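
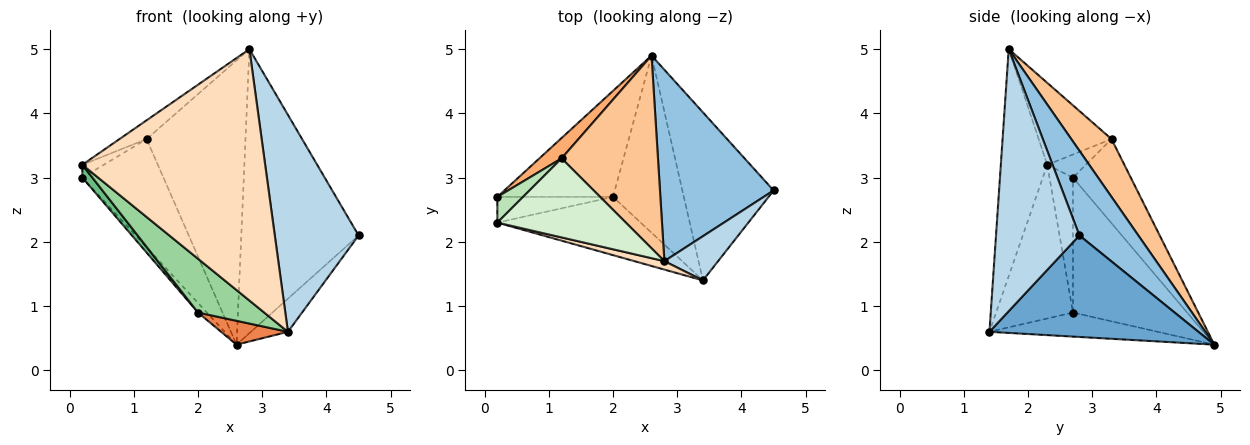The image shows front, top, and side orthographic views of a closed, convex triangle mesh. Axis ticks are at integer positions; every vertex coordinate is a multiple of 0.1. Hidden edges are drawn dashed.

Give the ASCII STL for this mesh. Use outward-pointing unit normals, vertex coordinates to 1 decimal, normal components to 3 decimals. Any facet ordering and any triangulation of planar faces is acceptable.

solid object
 facet normal 0.737 0.131 -0.663
  outer loop
   vertex 3.4 1.4 0.6
   vertex 2.6 4.9 0.4
   vertex 4.5 2.8 2.1
  endloop
 endfacet
 facet normal 0.385 0.766 0.516
  outer loop
   vertex 2.8 1.7 5.0
   vertex 4.5 2.8 2.1
   vertex 2.6 4.9 0.4
  endloop
 endfacet
 facet normal 0.698 -0.702 0.143
  outer loop
   vertex 2.8 1.7 5.0
   vertex 3.4 1.4 0.6
   vertex 4.5 2.8 2.1
  endloop
 endfacet
 facet normal -0.758 0.059 -0.650
  outer loop
   vertex 2.0 2.7 0.9
   vertex 0.2 2.7 3.0
   vertex 2.6 4.9 0.4
  endloop
 endfacet
 facet normal -0.319 -0.127 -0.939
  outer loop
   vertex 2.0 2.7 0.9
   vertex 2.6 4.9 0.4
   vertex 3.4 1.4 0.6
  endloop
 endfacet
 facet normal -0.574 0.805 0.151
  outer loop
   vertex 1.2 3.3 3.6
   vertex 2.6 4.9 0.4
   vertex 0.2 2.7 3.0
  endloop
 endfacet
 facet normal 0.319 0.784 0.532
  outer loop
   vertex 1.2 3.3 3.6
   vertex 2.8 1.7 5.0
   vertex 2.6 4.9 0.4
  endloop
 endfacet
 facet normal -0.246 -0.969 0.032
  outer loop
   vertex 0.2 2.3 3.2
   vertex 3.4 1.4 0.6
   vertex 2.8 1.7 5.0
  endloop
 endfacet
 facet normal -0.722 -0.309 -0.619
  outer loop
   vertex 0.2 2.3 3.2
   vertex 0.2 2.7 3.0
   vertex 2.0 2.7 0.9
  endloop
 endfacet
 facet normal -0.619 -0.533 -0.577
  outer loop
   vertex 0.2 2.3 3.2
   vertex 2.0 2.7 0.9
   vertex 3.4 1.4 0.6
  endloop
 endfacet
 facet normal -0.627 0.348 0.697
  outer loop
   vertex 0.2 2.3 3.2
   vertex 1.2 3.3 3.6
   vertex 0.2 2.7 3.0
  endloop
 endfacet
 facet normal -0.527 0.196 0.827
  outer loop
   vertex 0.2 2.3 3.2
   vertex 2.8 1.7 5.0
   vertex 1.2 3.3 3.6
  endloop
 endfacet
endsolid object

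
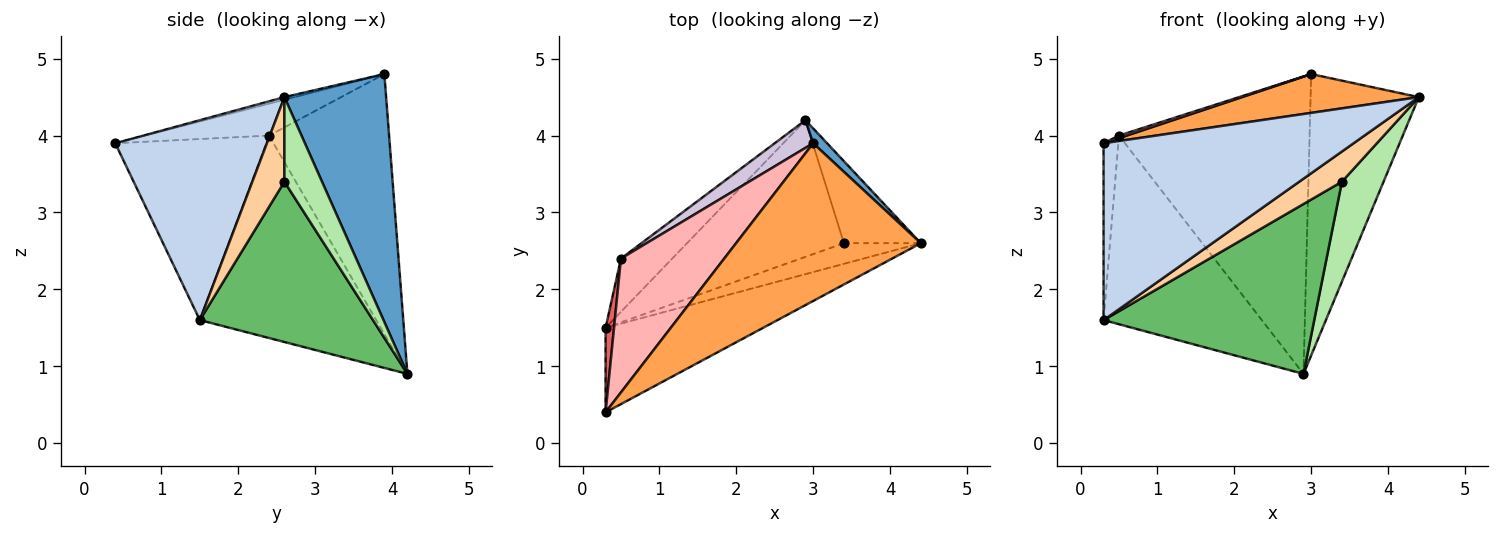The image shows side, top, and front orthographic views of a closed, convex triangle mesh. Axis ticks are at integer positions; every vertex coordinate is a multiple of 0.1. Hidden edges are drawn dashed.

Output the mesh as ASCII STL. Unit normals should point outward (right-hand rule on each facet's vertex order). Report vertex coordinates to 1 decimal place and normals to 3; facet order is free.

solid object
 facet normal 0.684 0.728 0.038
  outer loop
   vertex 3.0 3.9 4.8
   vertex 4.4 2.6 4.5
   vertex 2.9 4.2 0.9
  endloop
 endfacet
 facet normal 0.480 -0.791 -0.378
  outer loop
   vertex 0.3 0.4 3.9
   vertex 0.3 1.5 1.6
   vertex 4.4 2.6 4.5
  endloop
 endfacet
 facet normal -0.014 -0.239 0.971
  outer loop
   vertex 0.3 0.4 3.9
   vertex 4.4 2.6 4.5
   vertex 3.0 3.9 4.8
  endloop
 endfacet
 facet normal 0.527 -0.702 -0.479
  outer loop
   vertex 3.4 2.6 3.4
   vertex 4.4 2.6 4.5
   vertex 0.3 1.5 1.6
  endloop
 endfacet
 facet normal 0.539 -0.656 -0.528
  outer loop
   vertex 3.4 2.6 3.4
   vertex 0.3 1.5 1.6
   vertex 2.9 4.2 0.9
  endloop
 endfacet
 facet normal 0.572 -0.634 -0.520
  outer loop
   vertex 3.4 2.6 3.4
   vertex 2.9 4.2 0.9
   vertex 4.4 2.6 4.5
  endloop
 endfacet
 facet normal -0.994 0.097 0.046
  outer loop
   vertex 0.5 2.4 4.0
   vertex 0.3 1.5 1.6
   vertex 0.3 0.4 3.9
  endloop
 endfacet
 facet normal -0.295 -0.018 0.955
  outer loop
   vertex 0.5 2.4 4.0
   vertex 0.3 0.4 3.9
   vertex 3.0 3.9 4.8
  endloop
 endfacet
 facet normal -0.731 0.656 -0.185
  outer loop
   vertex 0.5 2.4 4.0
   vertex 2.9 4.2 0.9
   vertex 0.3 1.5 1.6
  endloop
 endfacet
 facet normal -0.531 0.844 0.079
  outer loop
   vertex 0.5 2.4 4.0
   vertex 3.0 3.9 4.8
   vertex 2.9 4.2 0.9
  endloop
 endfacet
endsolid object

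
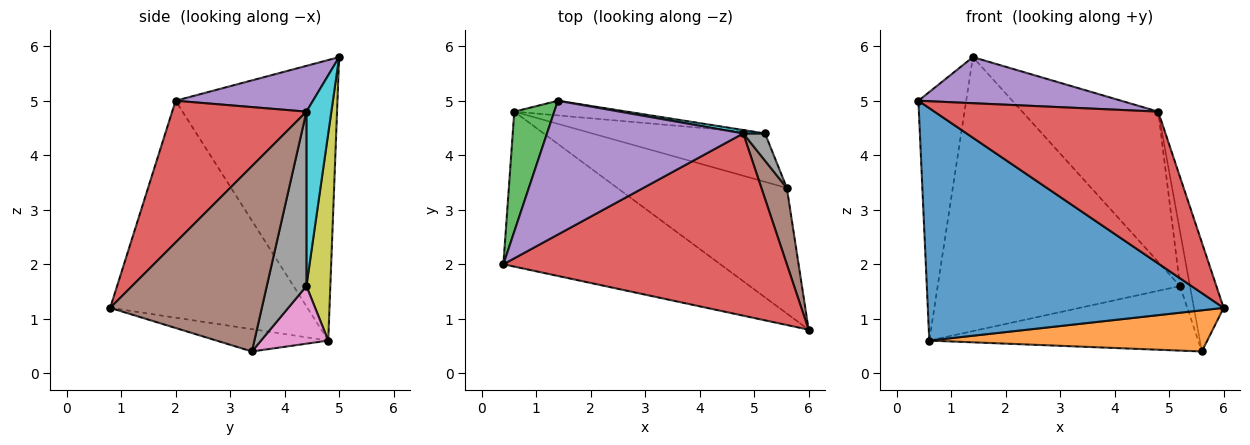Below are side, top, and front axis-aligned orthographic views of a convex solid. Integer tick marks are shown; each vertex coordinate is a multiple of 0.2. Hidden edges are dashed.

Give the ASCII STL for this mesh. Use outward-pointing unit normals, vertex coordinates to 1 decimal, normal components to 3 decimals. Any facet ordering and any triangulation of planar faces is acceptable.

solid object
 facet normal -0.485 -0.728 -0.485
  outer loop
   vertex 0.6 4.8 0.6
   vertex 6.0 0.8 1.2
   vertex 0.4 2.0 5.0
  endloop
 endfacet
 facet normal -0.124 -0.309 -0.943
  outer loop
   vertex 0.6 4.8 0.6
   vertex 5.6 3.4 0.4
   vertex 6.0 0.8 1.2
  endloop
 endfacet
 facet normal -0.950 0.281 0.135
  outer loop
   vertex 0.6 4.8 0.6
   vertex 0.4 2.0 5.0
   vertex 1.4 5.0 5.8
  endloop
 endfacet
 facet normal 0.359 -0.598 0.717
  outer loop
   vertex 4.8 4.4 4.8
   vertex 0.4 2.0 5.0
   vertex 6.0 0.8 1.2
  endloop
 endfacet
 facet normal 0.215 -0.318 0.923
  outer loop
   vertex 4.8 4.4 4.8
   vertex 1.4 5.0 5.8
   vertex 0.4 2.0 5.0
  endloop
 endfacet
 facet normal 0.973 0.191 0.133
  outer loop
   vertex 4.8 4.4 4.8
   vertex 6.0 0.8 1.2
   vertex 5.6 3.4 0.4
  endloop
 endfacet
 facet normal 0.196 0.784 -0.588
  outer loop
   vertex 5.2 4.4 1.6
   vertex 5.6 3.4 0.4
   vertex 0.6 4.8 0.6
  endloop
 endfacet
 facet normal 0.963 0.241 0.120
  outer loop
   vertex 5.2 4.4 1.6
   vertex 4.8 4.4 4.8
   vertex 5.6 3.4 0.4
  endloop
 endfacet
 facet normal 0.098 0.994 -0.053
  outer loop
   vertex 5.2 4.4 1.6
   vertex 0.6 4.8 0.6
   vertex 1.4 5.0 5.8
  endloop
 endfacet
 facet normal 0.180 0.983 0.023
  outer loop
   vertex 5.2 4.4 1.6
   vertex 1.4 5.0 5.8
   vertex 4.8 4.4 4.8
  endloop
 endfacet
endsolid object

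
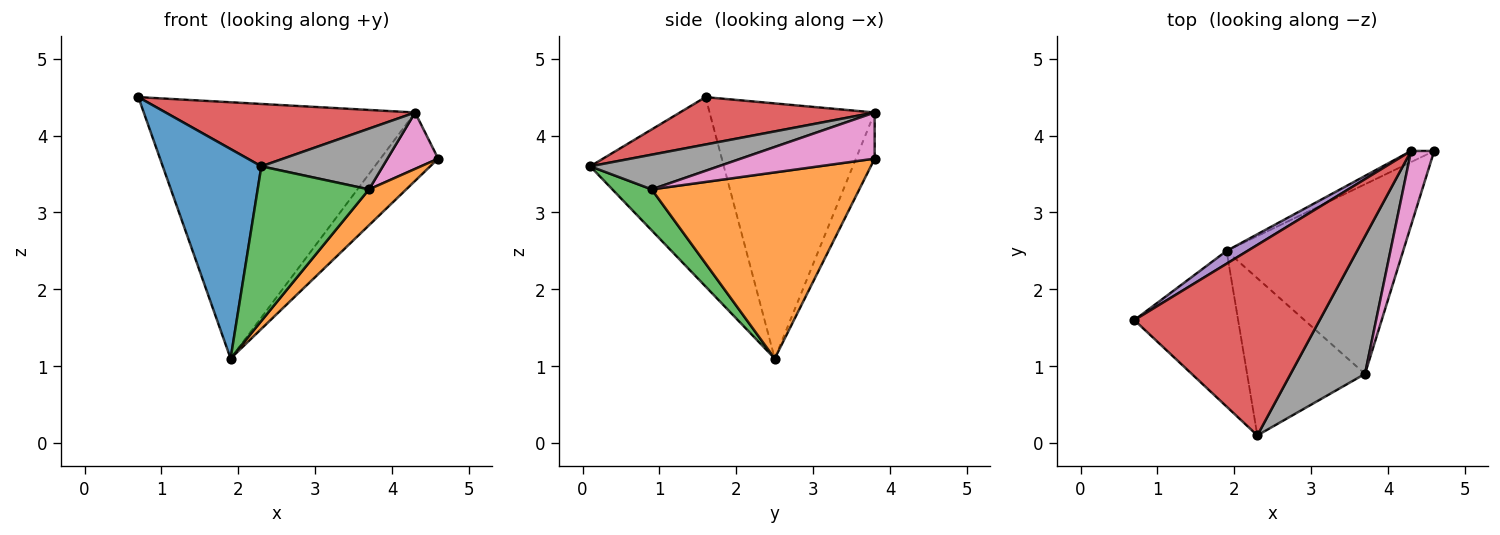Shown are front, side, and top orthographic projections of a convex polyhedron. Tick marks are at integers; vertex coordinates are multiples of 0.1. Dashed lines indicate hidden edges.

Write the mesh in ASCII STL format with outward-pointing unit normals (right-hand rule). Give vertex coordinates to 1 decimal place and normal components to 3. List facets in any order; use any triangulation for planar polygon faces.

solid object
 facet normal -0.736 -0.543 -0.404
  outer loop
   vertex 1.9 2.5 1.1
   vertex 2.3 0.1 3.6
   vertex 0.7 1.6 4.5
  endloop
 endfacet
 facet normal 0.719 -0.129 -0.682
  outer loop
   vertex 3.7 0.9 3.3
   vertex 1.9 2.5 1.1
   vertex 4.6 3.8 3.7
  endloop
 endfacet
 facet normal 0.241 -0.681 -0.692
  outer loop
   vertex 3.7 0.9 3.3
   vertex 2.3 0.1 3.6
   vertex 1.9 2.5 1.1
  endloop
 endfacet
 facet normal 0.236 -0.302 0.924
  outer loop
   vertex 4.3 3.8 4.3
   vertex 0.7 1.6 4.5
   vertex 2.3 0.1 3.6
  endloop
 endfacet
 facet normal -0.519 0.854 0.043
  outer loop
   vertex 4.3 3.8 4.3
   vertex 1.9 2.5 1.1
   vertex 0.7 1.6 4.5
  endloop
 endfacet
 facet normal -0.305 0.940 -0.153
  outer loop
   vertex 4.3 3.8 4.3
   vertex 4.6 3.8 3.7
   vertex 1.9 2.5 1.1
  endloop
 endfacet
 facet normal 0.847 -0.321 0.424
  outer loop
   vertex 4.3 3.8 4.3
   vertex 3.7 0.9 3.3
   vertex 4.6 3.8 3.7
  endloop
 endfacet
 facet normal 0.393 -0.371 0.841
  outer loop
   vertex 4.3 3.8 4.3
   vertex 2.3 0.1 3.6
   vertex 3.7 0.9 3.3
  endloop
 endfacet
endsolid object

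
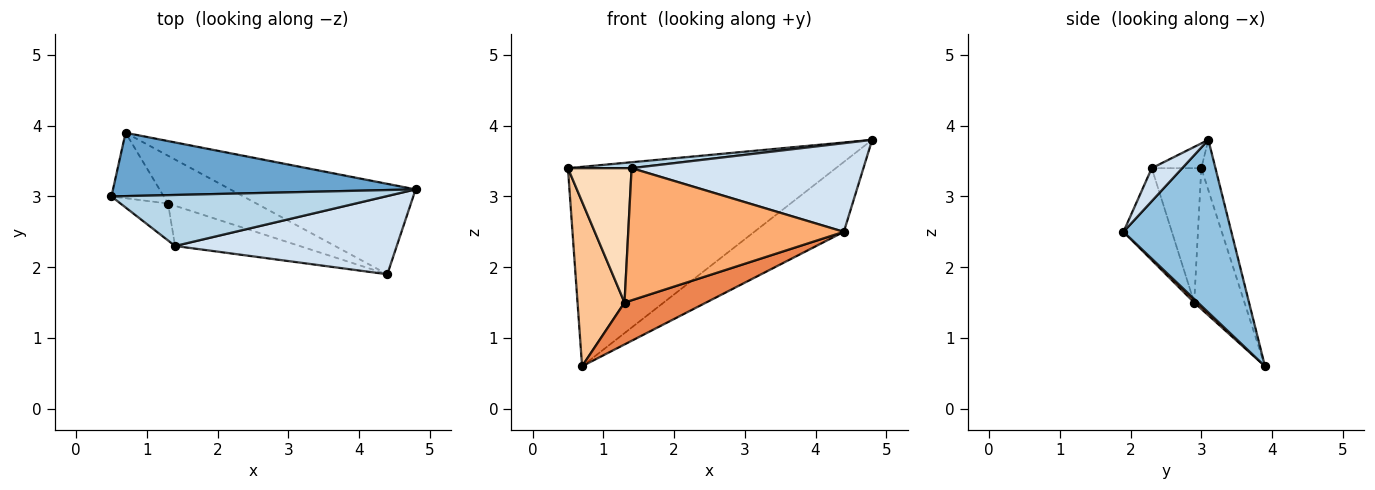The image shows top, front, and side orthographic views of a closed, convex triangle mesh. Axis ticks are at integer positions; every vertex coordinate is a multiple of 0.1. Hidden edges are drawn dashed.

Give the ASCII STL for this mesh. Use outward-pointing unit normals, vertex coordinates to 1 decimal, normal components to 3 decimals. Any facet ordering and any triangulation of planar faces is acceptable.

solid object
 facet normal -0.050 0.952 0.302
  outer loop
   vertex 0.7 3.9 0.6
   vertex 0.5 3.0 3.4
   vertex 4.8 3.1 3.8
  endloop
 endfacet
 facet normal 0.593 0.492 -0.637
  outer loop
   vertex 0.7 3.9 0.6
   vertex 4.8 3.1 3.8
   vertex 4.4 1.9 2.5
  endloop
 endfacet
 facet normal -0.089 -0.115 0.989
  outer loop
   vertex 1.4 2.3 3.4
   vertex 4.8 3.1 3.8
   vertex 0.5 3.0 3.4
  endloop
 endfacet
 facet normal 0.098 -0.746 0.659
  outer loop
   vertex 1.4 2.3 3.4
   vertex 4.4 1.9 2.5
   vertex 4.8 3.1 3.8
  endloop
 endfacet
 facet normal 0.030 -0.659 -0.752
  outer loop
   vertex 1.3 2.9 1.5
   vertex 0.7 3.9 0.6
   vertex 4.4 1.9 2.5
  endloop
 endfacet
 facet normal -0.210 -0.935 -0.284
  outer loop
   vertex 1.3 2.9 1.5
   vertex 4.4 1.9 2.5
   vertex 1.4 2.3 3.4
  endloop
 endfacet
 facet normal -0.705 -0.659 -0.262
  outer loop
   vertex 1.3 2.9 1.5
   vertex 0.5 3.0 3.4
   vertex 0.7 3.9 0.6
  endloop
 endfacet
 facet normal -0.600 -0.771 -0.212
  outer loop
   vertex 1.3 2.9 1.5
   vertex 1.4 2.3 3.4
   vertex 0.5 3.0 3.4
  endloop
 endfacet
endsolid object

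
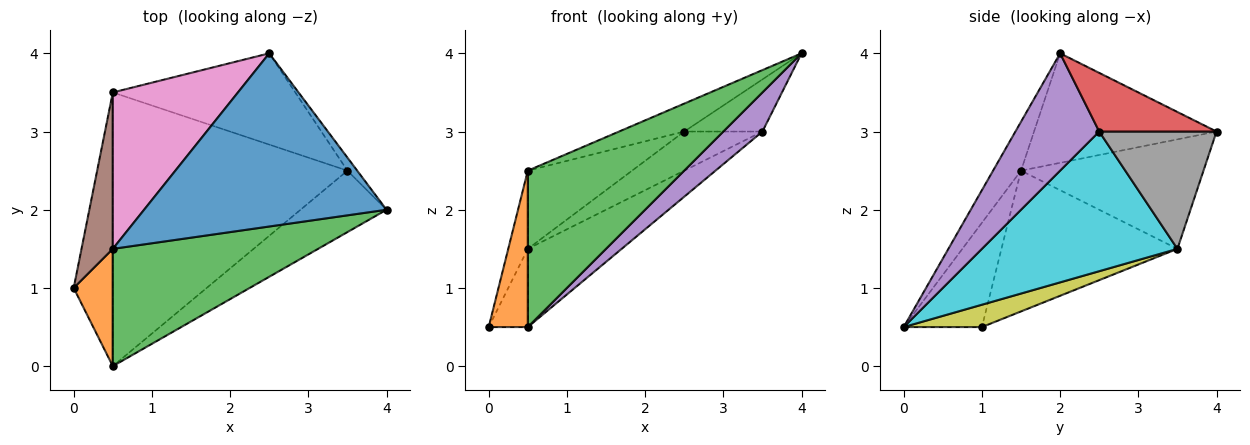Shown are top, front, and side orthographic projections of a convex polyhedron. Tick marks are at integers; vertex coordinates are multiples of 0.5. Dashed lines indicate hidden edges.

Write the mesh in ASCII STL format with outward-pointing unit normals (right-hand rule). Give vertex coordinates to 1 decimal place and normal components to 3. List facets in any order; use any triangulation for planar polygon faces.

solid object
 facet normal -0.407 0.145 0.902
  outer loop
   vertex 0.5 1.5 2.5
   vertex 4.0 2.0 4.0
   vertex 2.5 4.0 3.0
  endloop
 endfacet
 facet normal -0.848 -0.424 0.318
  outer loop
   vertex 0.5 1.5 2.5
   vertex 0.0 1.0 0.5
   vertex 0.5 0.0 0.5
  endloop
 endfacet
 facet normal -0.141 -0.792 0.594
  outer loop
   vertex 0.5 1.5 2.5
   vertex 0.5 0.0 0.5
   vertex 4.0 2.0 4.0
  endloop
 endfacet
 facet normal 0.824 0.549 -0.137
  outer loop
   vertex 3.5 2.5 3.0
   vertex 2.5 4.0 3.0
   vertex 4.0 2.0 4.0
  endloop
 endfacet
 facet normal 0.755 -0.352 -0.553
  outer loop
   vertex 3.5 2.5 3.0
   vertex 4.0 2.0 4.0
   vertex 0.5 0.0 0.5
  endloop
 endfacet
 facet normal -0.970 0.108 0.216
  outer loop
   vertex 0.5 3.5 1.5
   vertex 0.0 1.0 0.5
   vertex 0.5 1.5 2.5
  endloop
 endfacet
 facet normal -0.616 0.352 0.704
  outer loop
   vertex 0.5 3.5 1.5
   vertex 0.5 1.5 2.5
   vertex 2.5 4.0 3.0
  endloop
 endfacet
 facet normal 0.509 0.339 -0.791
  outer loop
   vertex 0.5 3.5 1.5
   vertex 2.5 4.0 3.0
   vertex 3.5 2.5 3.0
  endloop
 endfacet
 facet normal 0.482 0.241 -0.843
  outer loop
   vertex 0.5 3.5 1.5
   vertex 0.5 0.0 0.5
   vertex 0.0 1.0 0.5
  endloop
 endfacet
 facet normal 0.497 0.238 -0.835
  outer loop
   vertex 0.5 3.5 1.5
   vertex 3.5 2.5 3.0
   vertex 0.5 0.0 0.5
  endloop
 endfacet
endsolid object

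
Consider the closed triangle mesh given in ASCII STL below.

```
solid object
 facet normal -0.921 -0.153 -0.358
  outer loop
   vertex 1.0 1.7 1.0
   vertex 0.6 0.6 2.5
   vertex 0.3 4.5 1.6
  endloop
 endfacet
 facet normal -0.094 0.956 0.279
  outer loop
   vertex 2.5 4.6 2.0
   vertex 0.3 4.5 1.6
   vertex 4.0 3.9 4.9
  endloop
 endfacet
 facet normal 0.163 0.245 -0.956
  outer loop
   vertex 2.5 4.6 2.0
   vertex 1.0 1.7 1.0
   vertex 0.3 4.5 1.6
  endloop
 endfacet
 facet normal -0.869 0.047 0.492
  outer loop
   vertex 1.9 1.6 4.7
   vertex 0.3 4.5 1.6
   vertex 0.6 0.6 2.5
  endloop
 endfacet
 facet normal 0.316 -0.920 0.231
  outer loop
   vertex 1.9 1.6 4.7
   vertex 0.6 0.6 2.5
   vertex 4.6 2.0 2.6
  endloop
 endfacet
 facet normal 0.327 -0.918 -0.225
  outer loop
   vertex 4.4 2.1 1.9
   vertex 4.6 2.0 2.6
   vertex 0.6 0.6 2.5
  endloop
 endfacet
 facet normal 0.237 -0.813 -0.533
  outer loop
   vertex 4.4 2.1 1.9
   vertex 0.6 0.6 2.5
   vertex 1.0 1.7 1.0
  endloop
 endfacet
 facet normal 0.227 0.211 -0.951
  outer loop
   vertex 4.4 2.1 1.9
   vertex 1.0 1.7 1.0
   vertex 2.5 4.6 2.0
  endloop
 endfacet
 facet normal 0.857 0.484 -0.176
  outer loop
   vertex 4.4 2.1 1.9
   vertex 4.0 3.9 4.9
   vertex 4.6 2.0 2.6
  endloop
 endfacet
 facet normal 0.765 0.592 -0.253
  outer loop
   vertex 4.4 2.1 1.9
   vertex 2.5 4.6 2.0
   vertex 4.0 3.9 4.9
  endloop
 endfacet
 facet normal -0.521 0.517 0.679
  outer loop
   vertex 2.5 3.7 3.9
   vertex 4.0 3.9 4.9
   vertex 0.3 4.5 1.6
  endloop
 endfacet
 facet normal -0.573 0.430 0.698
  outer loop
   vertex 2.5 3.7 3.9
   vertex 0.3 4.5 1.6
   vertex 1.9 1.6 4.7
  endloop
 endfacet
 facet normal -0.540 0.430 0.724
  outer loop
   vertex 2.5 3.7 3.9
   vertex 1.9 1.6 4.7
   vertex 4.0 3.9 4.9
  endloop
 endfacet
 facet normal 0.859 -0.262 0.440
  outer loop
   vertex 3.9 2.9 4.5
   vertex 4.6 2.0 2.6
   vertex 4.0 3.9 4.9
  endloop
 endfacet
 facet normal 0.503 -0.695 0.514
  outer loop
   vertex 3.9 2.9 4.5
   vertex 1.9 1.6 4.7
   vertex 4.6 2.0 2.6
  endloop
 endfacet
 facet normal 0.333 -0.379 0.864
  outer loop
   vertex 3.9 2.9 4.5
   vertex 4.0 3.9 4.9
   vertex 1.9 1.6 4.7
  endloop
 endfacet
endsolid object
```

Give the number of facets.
16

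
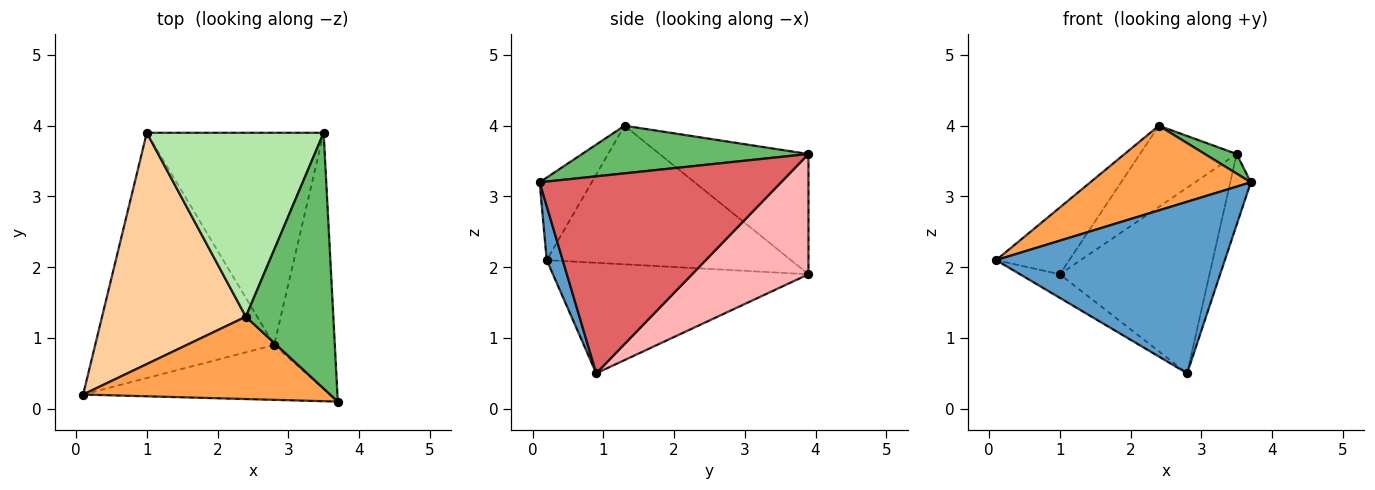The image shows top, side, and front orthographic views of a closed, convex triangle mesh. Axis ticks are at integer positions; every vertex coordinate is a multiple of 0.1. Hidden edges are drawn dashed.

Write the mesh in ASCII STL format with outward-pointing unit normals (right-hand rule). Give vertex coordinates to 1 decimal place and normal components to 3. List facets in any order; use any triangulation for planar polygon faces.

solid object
 facet normal 0.066 -0.950 -0.304
  outer loop
   vertex 2.8 0.9 0.5
   vertex 3.7 0.1 3.2
   vertex 0.1 0.2 2.1
  endloop
 endfacet
 facet normal -0.524 0.082 -0.848
  outer loop
   vertex 2.8 0.9 0.5
   vertex 0.1 0.2 2.1
   vertex 1.0 3.9 1.9
  endloop
 endfacet
 facet normal -0.227 -0.698 0.679
  outer loop
   vertex 2.4 1.3 4.0
   vertex 0.1 0.2 2.1
   vertex 3.7 0.1 3.2
  endloop
 endfacet
 facet normal -0.680 0.203 0.705
  outer loop
   vertex 2.4 1.3 4.0
   vertex 1.0 3.9 1.9
   vertex 0.1 0.2 2.1
  endloop
 endfacet
 facet normal 0.477 -0.067 0.876
  outer loop
   vertex 3.5 3.9 3.6
   vertex 2.4 1.3 4.0
   vertex 3.7 0.1 3.2
  endloop
 endfacet
 facet normal -0.528 0.343 0.777
  outer loop
   vertex 3.5 3.9 3.6
   vertex 1.0 3.9 1.9
   vertex 2.4 1.3 4.0
  endloop
 endfacet
 facet normal 0.953 0.081 -0.293
  outer loop
   vertex 3.5 3.9 3.6
   vertex 3.7 0.1 3.2
   vertex 2.8 0.9 0.5
  endloop
 endfacet
 facet normal 0.456 0.586 -0.670
  outer loop
   vertex 3.5 3.9 3.6
   vertex 2.8 0.9 0.5
   vertex 1.0 3.9 1.9
  endloop
 endfacet
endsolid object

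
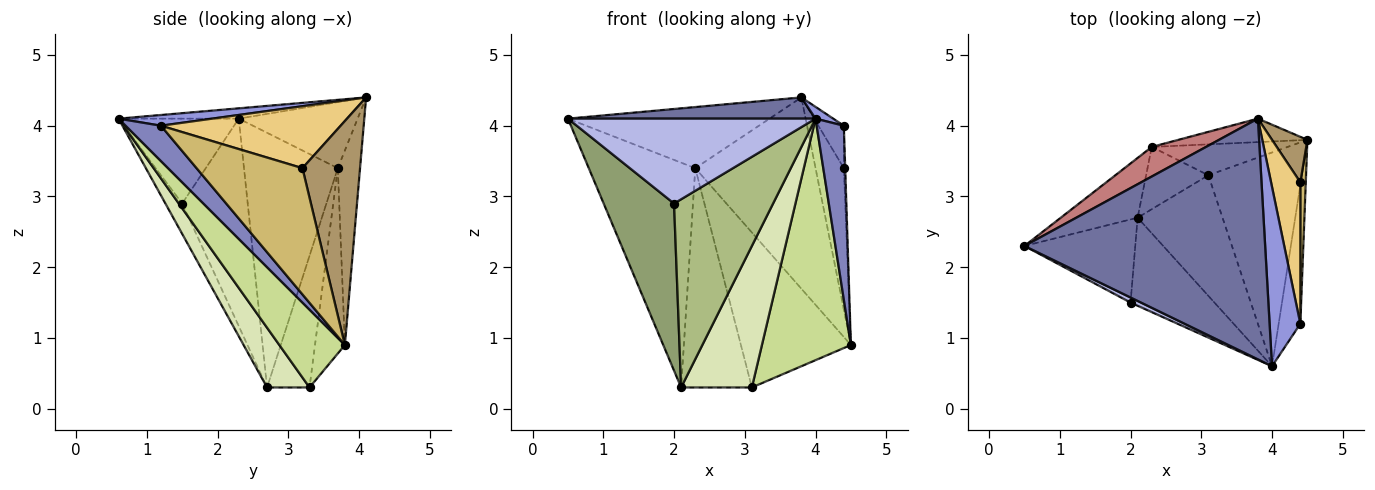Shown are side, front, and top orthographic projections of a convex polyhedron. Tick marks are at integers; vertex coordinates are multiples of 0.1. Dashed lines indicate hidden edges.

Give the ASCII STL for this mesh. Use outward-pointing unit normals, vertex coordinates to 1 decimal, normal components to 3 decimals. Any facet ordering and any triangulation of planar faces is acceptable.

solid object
 facet normal -0.043 -0.088 0.995
  outer loop
   vertex 3.8 4.1 4.4
   vertex 0.5 2.3 4.1
   vertex 4.0 0.6 4.1
  endloop
 endfacet
 facet normal 0.713 -0.548 -0.437
  outer loop
   vertex 4.4 1.2 4.0
   vertex 4.0 0.6 4.1
   vertex 4.5 3.8 0.9
  endloop
 endfacet
 facet normal 0.329 -0.062 0.942
  outer loop
   vertex 4.4 1.2 4.0
   vertex 3.8 4.1 4.4
   vertex 4.0 0.6 4.1
  endloop
 endfacet
 facet normal -0.436 -0.898 0.053
  outer loop
   vertex 2.0 1.5 2.9
   vertex 4.0 0.6 4.1
   vertex 0.5 2.3 4.1
  endloop
 endfacet
 facet normal -0.640 -0.688 -0.342
  outer loop
   vertex 2.0 1.5 2.9
   vertex 0.5 2.3 4.1
   vertex 2.1 2.7 0.3
  endloop
 endfacet
 facet normal -0.151 -0.895 -0.419
  outer loop
   vertex 2.0 1.5 2.9
   vertex 2.1 2.7 0.3
   vertex 4.0 0.6 4.1
  endloop
 endfacet
 facet normal 0.483 -0.656 -0.580
  outer loop
   vertex 3.1 3.3 0.3
   vertex 4.5 3.8 0.9
   vertex 4.0 0.6 4.1
  endloop
 endfacet
 facet normal 0.415 -0.692 -0.590
  outer loop
   vertex 3.1 3.3 0.3
   vertex 4.0 0.6 4.1
   vertex 2.1 2.7 0.3
  endloop
 endfacet
 facet normal 0.889 0.437 0.140
  outer loop
   vertex 4.4 3.2 3.4
   vertex 4.5 3.8 0.9
   vertex 3.8 4.1 4.4
  endloop
 endfacet
 facet normal 0.999 0.013 0.043
  outer loop
   vertex 4.4 3.2 3.4
   vertex 4.4 1.2 4.0
   vertex 4.5 3.8 0.9
  endloop
 endfacet
 facet normal 0.897 0.127 0.424
  outer loop
   vertex 4.4 3.2 3.4
   vertex 3.8 4.1 4.4
   vertex 4.4 1.2 4.0
  endloop
 endfacet
 facet normal -0.180 0.976 -0.120
  outer loop
   vertex 2.3 3.7 3.4
   vertex 3.8 4.1 4.4
   vertex 4.5 3.8 0.9
  endloop
 endfacet
 facet normal -0.258 0.948 -0.189
  outer loop
   vertex 2.3 3.7 3.4
   vertex 4.5 3.8 0.9
   vertex 3.1 3.3 0.3
  endloop
 endfacet
 facet normal -0.469 0.795 0.385
  outer loop
   vertex 2.3 3.7 3.4
   vertex 0.5 2.3 4.1
   vertex 3.8 4.1 4.4
  endloop
 endfacet
 facet normal -0.648 0.736 -0.196
  outer loop
   vertex 2.3 3.7 3.4
   vertex 2.1 2.7 0.3
   vertex 0.5 2.3 4.1
  endloop
 endfacet
 facet normal -0.500 0.833 -0.237
  outer loop
   vertex 2.3 3.7 3.4
   vertex 3.1 3.3 0.3
   vertex 2.1 2.7 0.3
  endloop
 endfacet
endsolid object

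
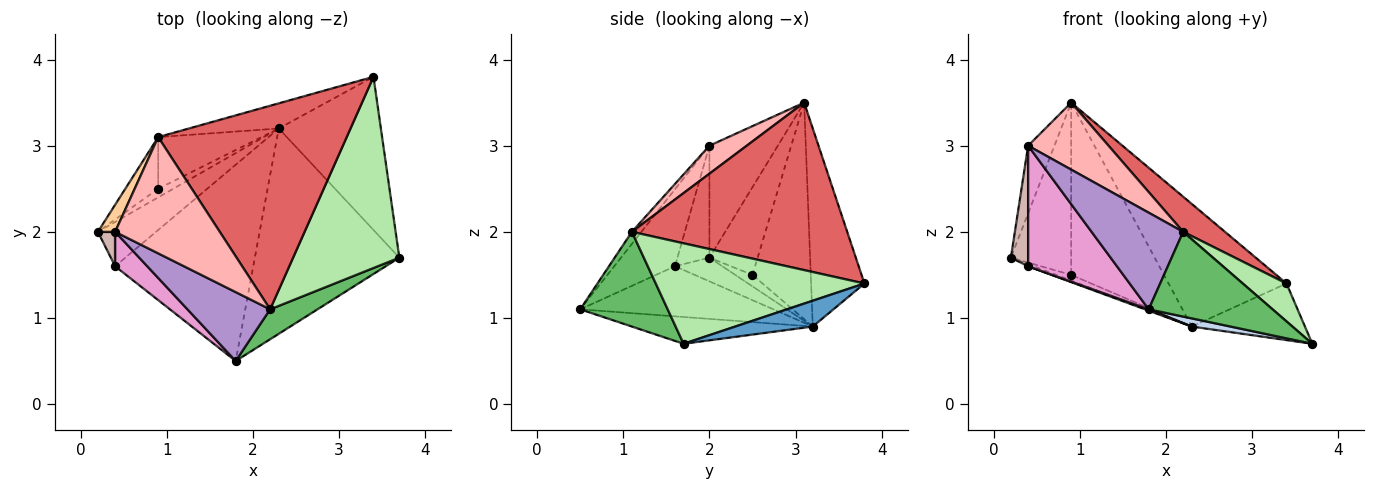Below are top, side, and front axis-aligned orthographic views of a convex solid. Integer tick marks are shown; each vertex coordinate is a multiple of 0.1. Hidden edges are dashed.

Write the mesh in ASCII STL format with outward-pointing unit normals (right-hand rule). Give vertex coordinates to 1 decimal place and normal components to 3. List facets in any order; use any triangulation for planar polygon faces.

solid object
 facet normal 0.231 0.337 -0.913
  outer loop
   vertex 2.3 3.2 0.9
   vertex 3.4 3.8 1.4
   vertex 3.7 1.7 0.7
  endloop
 endfacet
 facet normal -0.182 -0.039 -0.982
  outer loop
   vertex 2.3 3.2 0.9
   vertex 3.7 1.7 0.7
   vertex 1.8 0.5 1.1
  endloop
 endfacet
 facet normal -0.405 0.896 -0.184
  outer loop
   vertex 2.3 3.2 0.9
   vertex 0.9 3.1 3.5
   vertex 3.4 3.8 1.4
  endloop
 endfacet
 facet normal -0.924 0.355 0.142
  outer loop
   vertex 0.4 2.0 3.0
   vertex 0.9 3.1 3.5
   vertex 0.2 2.0 1.7
  endloop
 endfacet
 facet normal 0.554 -0.785 0.277
  outer loop
   vertex 2.2 1.1 2.0
   vertex 1.8 0.5 1.1
   vertex 3.7 1.7 0.7
  endloop
 endfacet
 facet normal 0.680 -0.143 0.719
  outer loop
   vertex 2.2 1.1 2.0
   vertex 3.7 1.7 0.7
   vertex 3.4 3.8 1.4
  endloop
 endfacet
 facet normal 0.659 -0.128 0.741
  outer loop
   vertex 2.2 1.1 2.0
   vertex 3.4 3.8 1.4
   vertex 0.9 3.1 3.5
  endloop
 endfacet
 facet normal 0.226 -0.486 0.844
  outer loop
   vertex 2.2 1.1 2.0
   vertex 0.9 3.1 3.5
   vertex 0.4 2.0 3.0
  endloop
 endfacet
 facet normal -0.084 -0.811 0.578
  outer loop
   vertex 2.2 1.1 2.0
   vertex 0.4 2.0 3.0
   vertex 1.8 0.5 1.1
  endloop
 endfacet
 facet normal -0.377 0.043 -0.925
  outer loop
   vertex 0.4 1.6 1.6
   vertex 0.2 2.0 1.7
   vertex 2.3 3.2 0.9
  endloop
 endfacet
 facet normal -0.341 -0.007 -0.940
  outer loop
   vertex 0.4 1.6 1.6
   vertex 2.3 3.2 0.9
   vertex 1.8 0.5 1.1
  endloop
 endfacet
 facet normal -0.873 -0.470 0.134
  outer loop
   vertex 0.4 1.6 1.6
   vertex 0.4 2.0 3.0
   vertex 0.2 2.0 1.7
  endloop
 endfacet
 facet normal -0.549 -0.803 0.230
  outer loop
   vertex 0.4 1.6 1.6
   vertex 1.8 0.5 1.1
   vertex 0.4 2.0 3.0
  endloop
 endfacet
 facet normal -0.608 0.760 -0.228
  outer loop
   vertex 0.9 2.5 1.5
   vertex 0.2 2.0 1.7
   vertex 0.9 3.1 3.5
  endloop
 endfacet
 facet normal -0.535 0.468 -0.703
  outer loop
   vertex 0.9 2.5 1.5
   vertex 2.3 3.2 0.9
   vertex 0.2 2.0 1.7
  endloop
 endfacet
 facet normal -0.516 0.821 -0.246
  outer loop
   vertex 0.9 2.5 1.5
   vertex 0.9 3.1 3.5
   vertex 2.3 3.2 0.9
  endloop
 endfacet
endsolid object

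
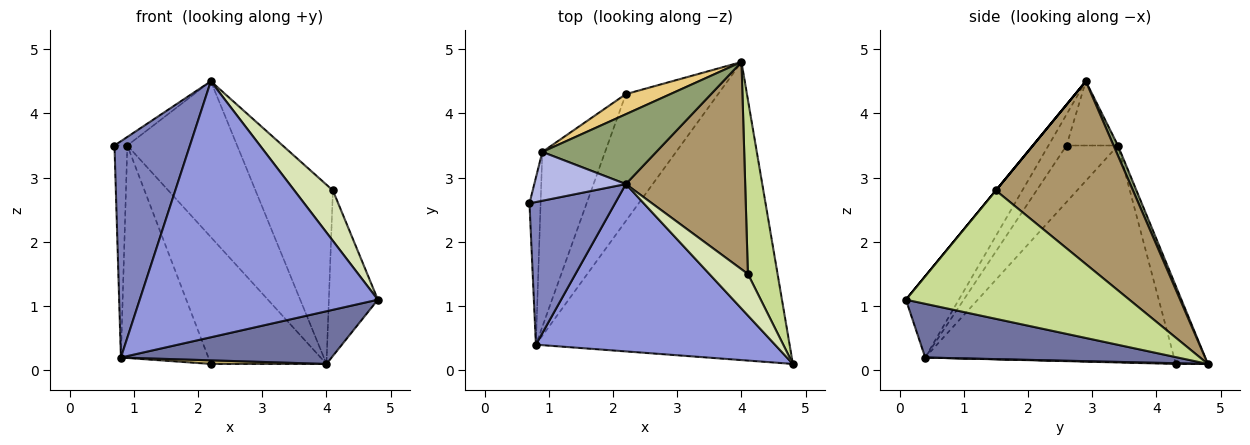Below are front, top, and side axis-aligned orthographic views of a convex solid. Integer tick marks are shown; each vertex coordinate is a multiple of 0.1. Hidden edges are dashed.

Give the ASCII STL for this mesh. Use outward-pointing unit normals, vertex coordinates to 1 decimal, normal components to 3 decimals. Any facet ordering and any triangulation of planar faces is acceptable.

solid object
 facet normal 0.204 -0.170 -0.964
  outer loop
   vertex 0.8 0.4 0.2
   vertex 4.0 4.8 0.1
   vertex 4.8 0.1 1.1
  endloop
 endfacet
 facet normal -0.196 -0.819 0.540
  outer loop
   vertex 0.8 0.4 0.2
   vertex 2.2 2.9 4.5
   vertex 0.7 2.6 3.5
  endloop
 endfacet
 facet normal -0.183 -0.823 0.538
  outer loop
   vertex 0.8 0.4 0.2
   vertex 4.8 0.1 1.1
   vertex 2.2 2.9 4.5
  endloop
 endfacet
 facet normal -0.569 0.142 0.810
  outer loop
   vertex 0.9 3.4 3.5
   vertex 0.7 2.6 3.5
   vertex 2.2 2.9 4.5
  endloop
 endfacet
 facet normal 0.036 0.912 0.409
  outer loop
   vertex 0.9 3.4 3.5
   vertex 2.2 2.9 4.5
   vertex 4.0 4.8 0.1
  endloop
 endfacet
 facet normal -0.953 0.238 -0.188
  outer loop
   vertex 0.9 3.4 3.5
   vertex 0.8 0.4 0.2
   vertex 0.7 2.6 3.5
  endloop
 endfacet
 facet normal 0.953 0.209 0.220
  outer loop
   vertex 4.1 1.5 2.8
   vertex 4.8 0.1 1.1
   vertex 4.0 4.8 0.1
  endloop
 endfacet
 facet normal 0.000 -0.772 0.636
  outer loop
   vertex 4.1 1.5 2.8
   vertex 2.2 2.9 4.5
   vertex 4.8 0.1 1.1
  endloop
 endfacet
 facet normal 0.757 0.427 0.494
  outer loop
   vertex 4.1 1.5 2.8
   vertex 4.0 4.8 0.1
   vertex 2.2 2.9 4.5
  endloop
 endfacet
 facet normal 0.008 -0.028 -1.000
  outer loop
   vertex 2.2 4.3 0.1
   vertex 4.0 4.8 0.1
   vertex 0.8 0.4 0.2
  endloop
 endfacet
 facet normal -0.265 0.952 0.151
  outer loop
   vertex 2.2 4.3 0.1
   vertex 0.9 3.4 3.5
   vertex 4.0 4.8 0.1
  endloop
 endfacet
 facet normal -0.910 0.320 -0.263
  outer loop
   vertex 2.2 4.3 0.1
   vertex 0.8 0.4 0.2
   vertex 0.9 3.4 3.5
  endloop
 endfacet
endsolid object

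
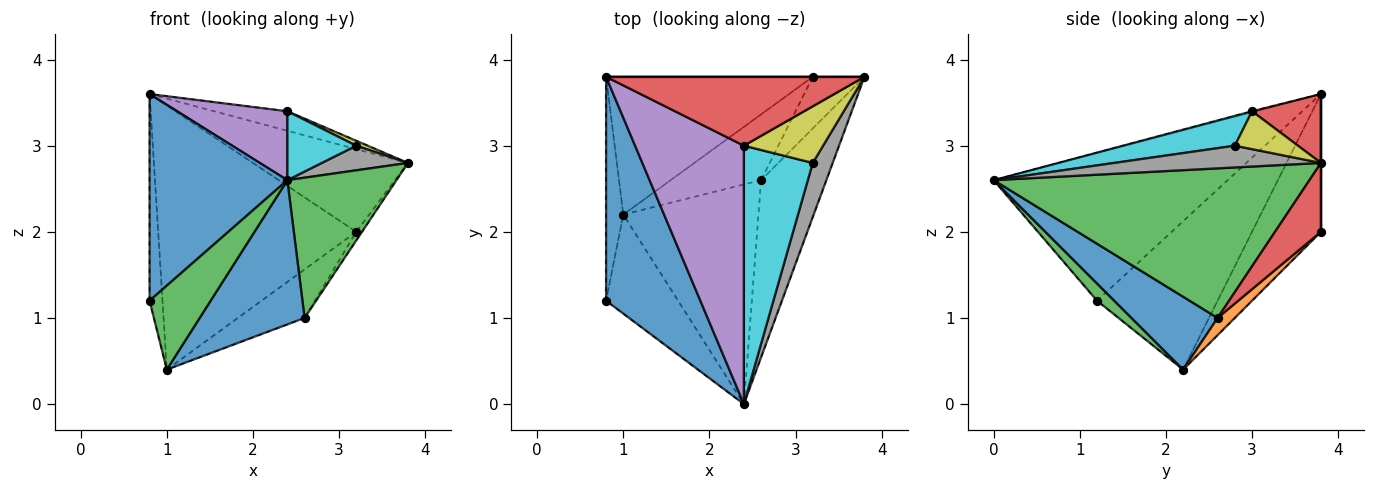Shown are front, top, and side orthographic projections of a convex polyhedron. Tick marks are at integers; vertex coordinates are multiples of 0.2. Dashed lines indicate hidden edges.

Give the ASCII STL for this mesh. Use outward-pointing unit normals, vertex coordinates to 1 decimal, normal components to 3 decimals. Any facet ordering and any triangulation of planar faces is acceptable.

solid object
 facet normal -0.755 -0.445 0.482
  outer loop
   vertex 0.8 1.2 1.2
   vertex 2.4 0.0 2.6
   vertex 0.8 3.8 3.6
  endloop
 endfacet
 facet normal -0.988 0.106 -0.115
  outer loop
   vertex 0.8 1.2 1.2
   vertex 0.8 3.8 3.6
   vertex 1.0 2.2 0.4
  endloop
 endfacet
 facet normal 0.179 -0.636 -0.750
  outer loop
   vertex 0.8 1.2 1.2
   vertex 1.0 2.2 0.4
   vertex 2.4 0.0 2.6
  endloop
 endfacet
 facet normal 0.249 0.264 0.932
  outer loop
   vertex 2.4 3.0 3.4
   vertex 3.8 3.8 2.8
   vertex 0.8 3.8 3.6
  endloop
 endfacet
 facet normal -0.008 -0.258 0.966
  outer loop
   vertex 2.4 3.0 3.4
   vertex 0.8 3.8 3.6
   vertex 2.4 0.0 2.6
  endloop
 endfacet
 facet normal 0.000 1.000 0.000
  outer loop
   vertex 3.2 3.8 2.0
   vertex 0.8 3.8 3.6
   vertex 3.8 3.8 2.8
  endloop
 endfacet
 facet normal -0.295 0.847 -0.442
  outer loop
   vertex 3.2 3.8 2.0
   vertex 1.0 2.2 0.4
   vertex 0.8 3.8 3.6
  endloop
 endfacet
 facet normal 0.705 -0.294 0.646
  outer loop
   vertex 3.2 2.8 3.0
   vertex 2.4 0.0 2.6
   vertex 3.8 3.8 2.8
  endloop
 endfacet
 facet normal 0.430 -0.078 0.899
  outer loop
   vertex 3.2 2.8 3.0
   vertex 3.8 3.8 2.8
   vertex 2.4 3.0 3.4
  endloop
 endfacet
 facet normal 0.386 -0.238 0.891
  outer loop
   vertex 3.2 2.8 3.0
   vertex 2.4 3.0 3.4
   vertex 2.4 0.0 2.6
  endloop
 endfacet
 facet normal 0.411 -0.501 -0.762
  outer loop
   vertex 2.6 2.6 1.0
   vertex 2.4 0.0 2.6
   vertex 1.0 2.2 0.4
  endloop
 endfacet
 facet normal 0.151 0.587 -0.795
  outer loop
   vertex 2.6 2.6 1.0
   vertex 1.0 2.2 0.4
   vertex 3.2 3.8 2.0
  endloop
 endfacet
 facet normal 0.874 -0.302 -0.381
  outer loop
   vertex 2.6 2.6 1.0
   vertex 3.8 3.8 2.8
   vertex 2.4 0.0 2.6
  endloop
 endfacet
 facet normal 0.796 0.100 -0.597
  outer loop
   vertex 2.6 2.6 1.0
   vertex 3.2 3.8 2.0
   vertex 3.8 3.8 2.8
  endloop
 endfacet
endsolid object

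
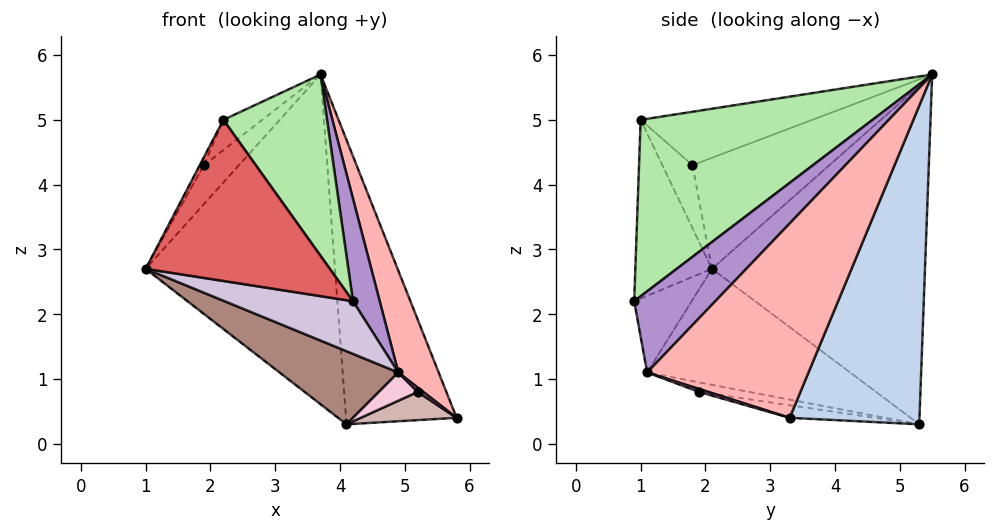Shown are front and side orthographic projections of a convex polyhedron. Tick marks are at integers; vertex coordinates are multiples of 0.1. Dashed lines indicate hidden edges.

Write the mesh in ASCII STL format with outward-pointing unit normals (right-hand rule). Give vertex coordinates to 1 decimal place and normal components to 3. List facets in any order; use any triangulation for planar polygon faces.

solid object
 facet normal -0.745 0.662 -0.080
  outer loop
   vertex 4.1 5.3 0.3
   vertex 1.0 2.1 2.7
   vertex 3.7 5.5 5.7
  endloop
 endfacet
 facet normal 0.761 0.648 0.032
  outer loop
   vertex 4.1 5.3 0.3
   vertex 3.7 5.5 5.7
   vertex 5.8 3.3 0.4
  endloop
 endfacet
 facet normal -0.834 0.213 0.509
  outer loop
   vertex 1.9 1.8 4.3
   vertex 3.7 5.5 5.7
   vertex 1.0 2.1 2.7
  endloop
 endfacet
 facet normal -0.856 0.120 0.504
  outer loop
   vertex 1.9 1.8 4.3
   vertex 1.0 2.1 2.7
   vertex 2.2 1.0 5.0
  endloop
 endfacet
 facet normal -0.810 0.183 0.557
  outer loop
   vertex 1.9 1.8 4.3
   vertex 2.2 1.0 5.0
   vertex 3.7 5.5 5.7
  endloop
 endfacet
 facet normal 0.760 -0.339 0.555
  outer loop
   vertex 4.2 0.9 2.2
   vertex 3.7 5.5 5.7
   vertex 2.2 1.0 5.0
  endloop
 endfacet
 facet normal -0.373 -0.898 -0.235
  outer loop
   vertex 4.2 0.9 2.2
   vertex 2.2 1.0 5.0
   vertex 1.0 2.1 2.7
  endloop
 endfacet
 facet normal 0.873 -0.218 0.436
  outer loop
   vertex 4.9 1.1 1.1
   vertex 5.8 3.3 0.4
   vertex 3.7 5.5 5.7
  endloop
 endfacet
 facet normal 0.833 -0.275 0.480
  outer loop
   vertex 4.9 1.1 1.1
   vertex 3.7 5.5 5.7
   vertex 4.2 0.9 2.2
  endloop
 endfacet
 facet normal -0.376 -0.840 -0.392
  outer loop
   vertex 4.9 1.1 1.1
   vertex 4.2 0.9 2.2
   vertex 1.0 2.1 2.7
  endloop
 endfacet
 facet normal -0.421 -0.246 -0.873
  outer loop
   vertex 4.9 1.1 1.1
   vertex 1.0 2.1 2.7
   vertex 4.1 5.3 0.3
  endloop
 endfacet
 facet normal -0.178 -0.199 -0.964
  outer loop
   vertex 5.2 1.9 0.8
   vertex 4.1 5.3 0.3
   vertex 5.8 3.3 0.4
  endloop
 endfacet
 facet normal 0.762 -0.457 -0.457
  outer loop
   vertex 5.2 1.9 0.8
   vertex 5.8 3.3 0.4
   vertex 4.9 1.1 1.1
  endloop
 endfacet
 facet normal -0.302 -0.234 -0.924
  outer loop
   vertex 5.2 1.9 0.8
   vertex 4.9 1.1 1.1
   vertex 4.1 5.3 0.3
  endloop
 endfacet
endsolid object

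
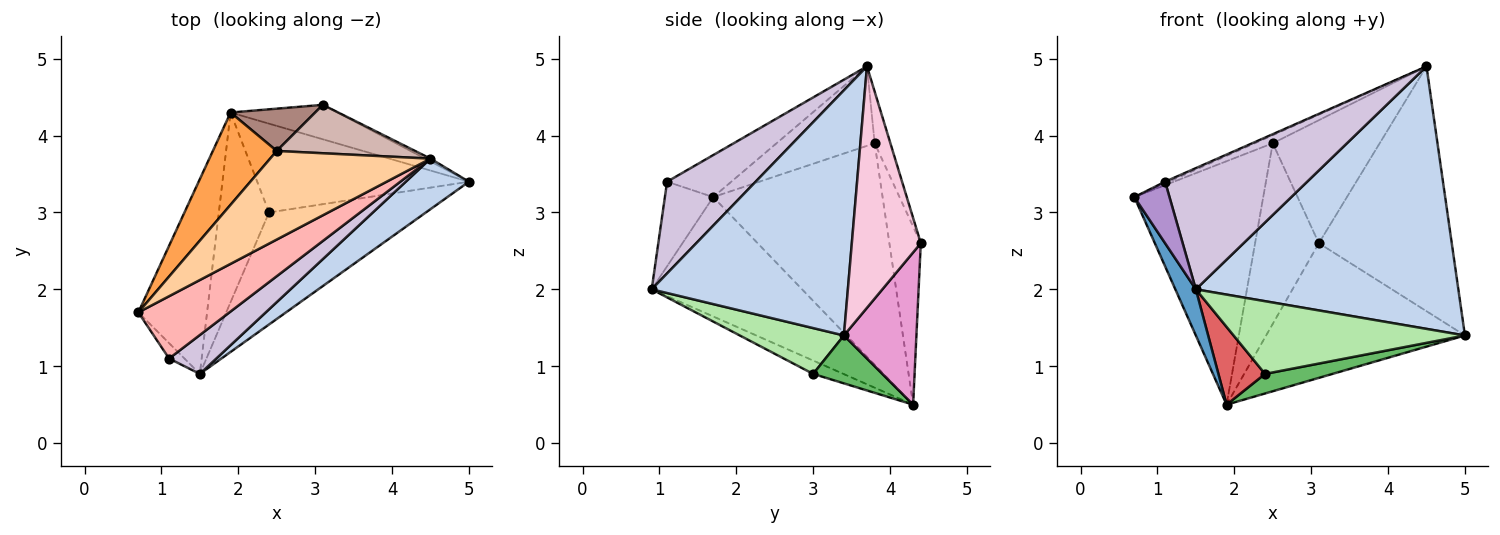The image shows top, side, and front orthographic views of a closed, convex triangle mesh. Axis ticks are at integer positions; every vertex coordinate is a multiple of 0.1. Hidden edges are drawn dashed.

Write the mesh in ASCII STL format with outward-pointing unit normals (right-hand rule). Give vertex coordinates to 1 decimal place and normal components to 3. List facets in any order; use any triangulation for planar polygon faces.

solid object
 facet normal -0.861 -0.117 -0.496
  outer loop
   vertex 1.5 0.9 2.0
   vertex 0.7 1.7 3.2
   vertex 1.9 4.3 0.5
  endloop
 endfacet
 facet normal 0.592 -0.792 0.152
  outer loop
   vertex 1.5 0.9 2.0
   vertex 5.0 3.4 1.4
   vertex 4.5 3.7 4.9
  endloop
 endfacet
 facet normal -0.776 0.590 0.224
  outer loop
   vertex 2.5 3.8 3.9
   vertex 1.9 4.3 0.5
   vertex 0.7 1.7 3.2
  endloop
 endfacet
 facet normal -0.442 0.082 0.893
  outer loop
   vertex 2.5 3.8 3.9
   vertex 0.7 1.7 3.2
   vertex 4.5 3.7 4.9
  endloop
 endfacet
 facet normal 0.216 -0.210 -0.954
  outer loop
   vertex 2.4 3.0 0.9
   vertex 1.9 4.3 0.5
   vertex 5.0 3.4 1.4
  endloop
 endfacet
 facet normal 0.238 -0.529 -0.815
  outer loop
   vertex 2.4 3.0 0.9
   vertex 5.0 3.4 1.4
   vertex 1.5 0.9 2.0
  endloop
 endfacet
 facet normal -0.239 -0.368 -0.899
  outer loop
   vertex 2.4 3.0 0.9
   vertex 1.5 0.9 2.0
   vertex 1.9 4.3 0.5
  endloop
 endfacet
 facet normal -0.419 0.024 0.908
  outer loop
   vertex 1.1 1.1 3.4
   vertex 4.5 3.7 4.9
   vertex 0.7 1.7 3.2
  endloop
 endfacet
 facet normal -0.800 -0.582 -0.145
  outer loop
   vertex 1.1 1.1 3.4
   vertex 0.7 1.7 3.2
   vertex 1.5 0.9 2.0
  endloop
 endfacet
 facet normal 0.510 -0.819 0.263
  outer loop
   vertex 1.1 1.1 3.4
   vertex 1.5 0.9 2.0
   vertex 4.5 3.7 4.9
  endloop
 endfacet
 facet normal -0.433 0.878 0.205
  outer loop
   vertex 3.1 4.4 2.6
   vertex 1.9 4.3 0.5
   vertex 2.5 3.8 3.9
  endloop
 endfacet
 facet normal -0.135 0.922 0.363
  outer loop
   vertex 3.1 4.4 2.6
   vertex 2.5 3.8 3.9
   vertex 4.5 3.7 4.9
  endloop
 endfacet
 facet normal 0.333 0.913 -0.234
  outer loop
   vertex 3.1 4.4 2.6
   vertex 5.0 3.4 1.4
   vertex 1.9 4.3 0.5
  endloop
 endfacet
 facet normal 0.461 0.888 -0.010
  outer loop
   vertex 3.1 4.4 2.6
   vertex 4.5 3.7 4.9
   vertex 5.0 3.4 1.4
  endloop
 endfacet
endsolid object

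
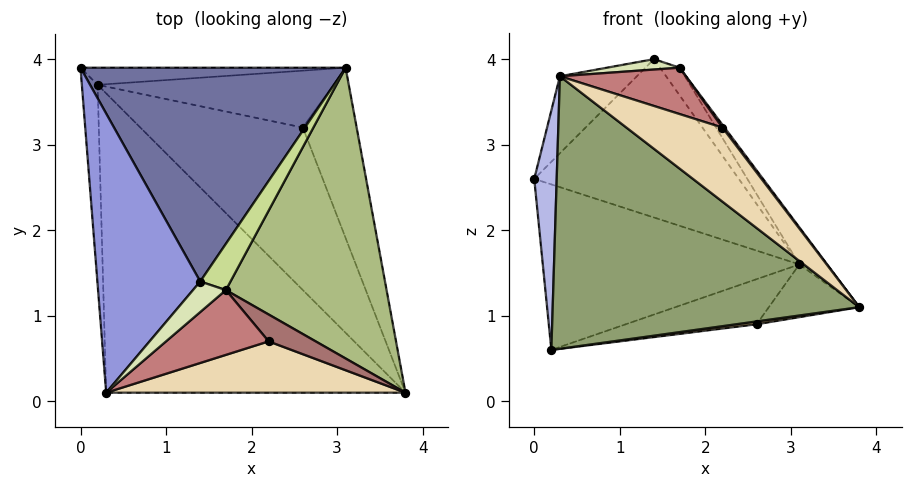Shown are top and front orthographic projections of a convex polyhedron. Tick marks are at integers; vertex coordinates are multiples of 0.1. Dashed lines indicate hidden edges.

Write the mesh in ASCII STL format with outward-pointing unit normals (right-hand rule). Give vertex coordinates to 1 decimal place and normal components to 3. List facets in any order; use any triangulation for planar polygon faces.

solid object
 facet normal 0.251 0.576 0.778
  outer loop
   vertex 3.1 3.9 1.6
   vertex 0.0 3.9 2.6
   vertex 1.4 1.4 4.0
  endloop
 endfacet
 facet normal -0.033 0.994 -0.103
  outer loop
   vertex 3.1 3.9 1.6
   vertex 0.2 3.7 0.6
   vertex 0.0 3.9 2.6
  endloop
 endfacet
 facet normal -0.440 0.239 0.866
  outer loop
   vertex 0.3 0.1 3.8
   vertex 1.4 1.4 4.0
   vertex 0.0 3.9 2.6
  endloop
 endfacet
 facet normal -0.990 -0.106 -0.088
  outer loop
   vertex 0.3 0.1 3.8
   vertex 0.0 3.9 2.6
   vertex 0.2 3.7 0.6
  endloop
 endfacet
 facet normal -0.496 -0.585 -0.642
  outer loop
   vertex 0.3 0.1 3.8
   vertex 0.2 3.7 0.6
   vertex 3.8 0.1 1.1
  endloop
 endfacet
 facet normal 0.813 0.074 0.578
  outer loop
   vertex 1.7 1.3 3.9
   vertex 3.8 0.1 1.1
   vertex 3.1 3.9 1.6
  endloop
 endfacet
 facet normal 0.416 0.467 0.781
  outer loop
   vertex 1.7 1.3 3.9
   vertex 3.1 3.9 1.6
   vertex 1.4 1.4 4.0
  endloop
 endfacet
 facet normal 0.204 -0.315 0.927
  outer loop
   vertex 1.7 1.3 3.9
   vertex 1.4 1.4 4.0
   vertex 0.3 0.1 3.8
  endloop
 endfacet
 facet normal 0.120 -0.017 -0.993
  outer loop
   vertex 2.6 3.2 0.9
   vertex 3.8 0.1 1.1
   vertex 0.2 3.7 0.6
  endloop
 endfacet
 facet normal 0.678 0.217 -0.702
  outer loop
   vertex 2.6 3.2 0.9
   vertex 3.1 3.9 1.6
   vertex 3.8 0.1 1.1
  endloop
 endfacet
 facet normal 0.222 0.606 -0.764
  outer loop
   vertex 2.6 3.2 0.9
   vertex 0.2 3.7 0.6
   vertex 3.1 3.9 1.6
  endloop
 endfacet
 facet normal 0.402 -0.752 0.522
  outer loop
   vertex 2.2 0.7 3.2
   vertex 0.3 0.1 3.8
   vertex 3.8 0.1 1.1
  endloop
 endfacet
 facet normal 0.785 -0.065 0.616
  outer loop
   vertex 2.2 0.7 3.2
   vertex 3.8 0.1 1.1
   vertex 1.7 1.3 3.9
  endloop
 endfacet
 facet normal 0.403 -0.532 0.744
  outer loop
   vertex 2.2 0.7 3.2
   vertex 1.7 1.3 3.9
   vertex 0.3 0.1 3.8
  endloop
 endfacet
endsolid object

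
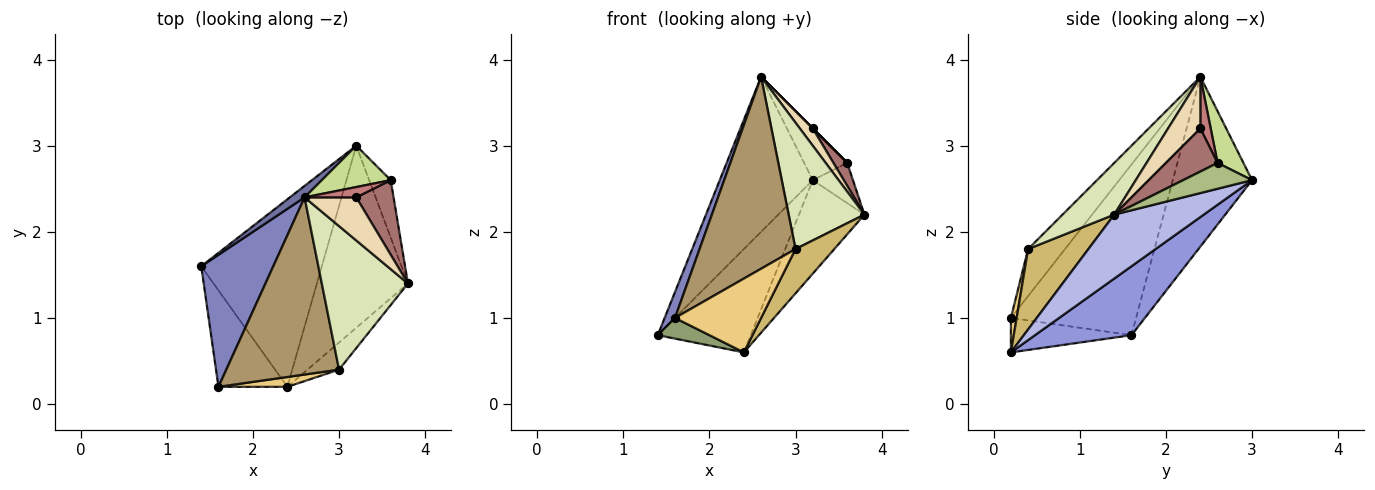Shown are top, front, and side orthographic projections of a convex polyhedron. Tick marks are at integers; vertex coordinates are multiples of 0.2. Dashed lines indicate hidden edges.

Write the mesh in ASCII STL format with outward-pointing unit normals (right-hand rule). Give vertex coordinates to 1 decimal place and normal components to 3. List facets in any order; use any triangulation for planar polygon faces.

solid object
 facet normal -0.647 0.760 0.056
  outer loop
   vertex 2.6 2.4 3.8
   vertex 3.2 3.0 2.6
   vertex 1.4 1.6 0.8
  endloop
 endfacet
 facet normal -0.919 -0.076 0.388
  outer loop
   vertex 1.6 0.2 1.0
   vertex 2.6 2.4 3.8
   vertex 1.4 1.6 0.8
  endloop
 endfacet
 facet normal 0.448 0.432 -0.783
  outer loop
   vertex 2.4 0.2 0.6
   vertex 1.4 1.6 0.8
   vertex 3.2 3.0 2.6
  endloop
 endfacet
 facet normal 0.530 0.387 -0.754
  outer loop
   vertex 2.4 0.2 0.6
   vertex 3.2 3.0 2.6
   vertex 3.8 1.4 2.2
  endloop
 endfacet
 facet normal -0.439 -0.188 -0.878
  outer loop
   vertex 2.4 0.2 0.6
   vertex 1.6 0.2 1.0
   vertex 1.4 1.6 0.8
  endloop
 endfacet
 facet normal 0.701 0.409 -0.584
  outer loop
   vertex 3.6 2.6 2.8
   vertex 3.8 1.4 2.2
   vertex 3.2 3.0 2.6
  endloop
 endfacet
 facet normal 0.424 0.707 0.566
  outer loop
   vertex 3.6 2.6 2.8
   vertex 3.2 3.0 2.6
   vertex 2.6 2.4 3.8
  endloop
 endfacet
 facet normal 0.411 -0.602 0.684
  outer loop
   vertex 3.0 0.4 1.8
   vertex 3.8 1.4 2.2
   vertex 2.6 2.4 3.8
  endloop
 endfacet
 facet normal -0.272 -0.707 0.653
  outer loop
   vertex 3.0 0.4 1.8
   vertex 2.6 2.4 3.8
   vertex 1.6 0.2 1.0
  endloop
 endfacet
 facet normal 0.799 -0.513 -0.314
  outer loop
   vertex 3.0 0.4 1.8
   vertex 2.4 0.2 0.6
   vertex 3.8 1.4 2.2
  endloop
 endfacet
 facet normal 0.066 -0.989 0.132
  outer loop
   vertex 3.0 0.4 1.8
   vertex 1.6 0.2 1.0
   vertex 2.4 0.2 0.6
  endloop
 endfacet
 facet normal 0.680 -0.272 0.680
  outer loop
   vertex 3.2 2.4 3.2
   vertex 2.6 2.4 3.8
   vertex 3.8 1.4 2.2
  endloop
 endfacet
 facet normal 0.741 -0.198 0.642
  outer loop
   vertex 3.2 2.4 3.2
   vertex 3.8 1.4 2.2
   vertex 3.6 2.6 2.8
  endloop
 endfacet
 facet normal 0.707 0.000 0.707
  outer loop
   vertex 3.2 2.4 3.2
   vertex 3.6 2.6 2.8
   vertex 2.6 2.4 3.8
  endloop
 endfacet
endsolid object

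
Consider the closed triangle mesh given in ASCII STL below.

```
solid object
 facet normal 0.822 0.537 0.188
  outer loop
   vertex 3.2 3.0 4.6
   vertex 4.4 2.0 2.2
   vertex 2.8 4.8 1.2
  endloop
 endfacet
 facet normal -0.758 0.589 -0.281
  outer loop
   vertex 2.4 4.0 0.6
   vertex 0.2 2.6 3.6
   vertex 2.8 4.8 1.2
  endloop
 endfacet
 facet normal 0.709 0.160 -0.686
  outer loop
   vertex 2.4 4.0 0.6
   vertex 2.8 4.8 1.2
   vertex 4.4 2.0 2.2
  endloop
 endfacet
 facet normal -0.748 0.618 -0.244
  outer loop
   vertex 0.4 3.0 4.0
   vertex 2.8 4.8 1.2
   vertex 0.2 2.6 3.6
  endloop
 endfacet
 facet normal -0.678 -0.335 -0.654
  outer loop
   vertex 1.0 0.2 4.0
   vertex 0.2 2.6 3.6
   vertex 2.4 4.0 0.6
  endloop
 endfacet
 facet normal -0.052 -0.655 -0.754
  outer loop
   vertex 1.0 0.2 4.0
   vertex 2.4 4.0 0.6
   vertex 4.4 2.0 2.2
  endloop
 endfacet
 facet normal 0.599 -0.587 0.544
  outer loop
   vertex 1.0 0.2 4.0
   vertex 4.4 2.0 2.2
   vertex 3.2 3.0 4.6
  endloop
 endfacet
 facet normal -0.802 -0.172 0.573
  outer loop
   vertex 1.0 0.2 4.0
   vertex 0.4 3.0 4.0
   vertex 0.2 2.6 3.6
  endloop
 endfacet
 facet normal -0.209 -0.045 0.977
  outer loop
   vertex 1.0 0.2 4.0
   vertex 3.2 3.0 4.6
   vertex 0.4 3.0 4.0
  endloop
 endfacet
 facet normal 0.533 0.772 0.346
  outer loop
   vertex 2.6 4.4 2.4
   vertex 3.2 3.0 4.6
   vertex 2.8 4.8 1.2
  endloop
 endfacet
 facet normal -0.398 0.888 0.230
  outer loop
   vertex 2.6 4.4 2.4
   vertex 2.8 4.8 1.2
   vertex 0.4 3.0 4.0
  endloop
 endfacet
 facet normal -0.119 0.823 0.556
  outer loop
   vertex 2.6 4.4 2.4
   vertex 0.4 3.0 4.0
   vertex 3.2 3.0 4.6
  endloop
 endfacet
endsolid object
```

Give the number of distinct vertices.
8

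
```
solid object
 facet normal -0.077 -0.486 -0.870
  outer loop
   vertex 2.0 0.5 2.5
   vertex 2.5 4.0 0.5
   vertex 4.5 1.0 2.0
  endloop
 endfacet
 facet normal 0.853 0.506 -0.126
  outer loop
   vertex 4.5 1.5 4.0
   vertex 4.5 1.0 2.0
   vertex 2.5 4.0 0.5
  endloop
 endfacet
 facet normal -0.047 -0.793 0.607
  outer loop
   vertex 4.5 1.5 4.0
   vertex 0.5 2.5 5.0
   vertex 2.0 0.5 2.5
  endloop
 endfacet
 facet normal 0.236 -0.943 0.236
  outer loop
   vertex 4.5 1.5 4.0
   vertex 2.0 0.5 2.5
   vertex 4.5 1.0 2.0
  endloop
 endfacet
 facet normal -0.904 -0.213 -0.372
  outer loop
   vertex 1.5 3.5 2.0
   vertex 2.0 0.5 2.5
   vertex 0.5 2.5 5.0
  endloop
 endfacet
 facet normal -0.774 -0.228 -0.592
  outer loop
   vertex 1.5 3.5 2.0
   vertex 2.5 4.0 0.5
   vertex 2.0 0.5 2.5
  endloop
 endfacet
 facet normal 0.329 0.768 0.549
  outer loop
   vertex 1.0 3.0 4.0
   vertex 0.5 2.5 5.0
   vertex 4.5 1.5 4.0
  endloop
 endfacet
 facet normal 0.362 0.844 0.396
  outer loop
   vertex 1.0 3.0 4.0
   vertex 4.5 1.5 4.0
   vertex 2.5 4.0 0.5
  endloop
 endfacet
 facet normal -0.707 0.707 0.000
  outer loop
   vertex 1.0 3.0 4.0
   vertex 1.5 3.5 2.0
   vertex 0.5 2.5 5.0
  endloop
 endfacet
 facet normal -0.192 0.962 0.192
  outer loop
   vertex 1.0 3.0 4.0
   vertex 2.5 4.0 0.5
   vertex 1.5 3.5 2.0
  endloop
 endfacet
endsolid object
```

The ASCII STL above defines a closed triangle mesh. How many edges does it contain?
15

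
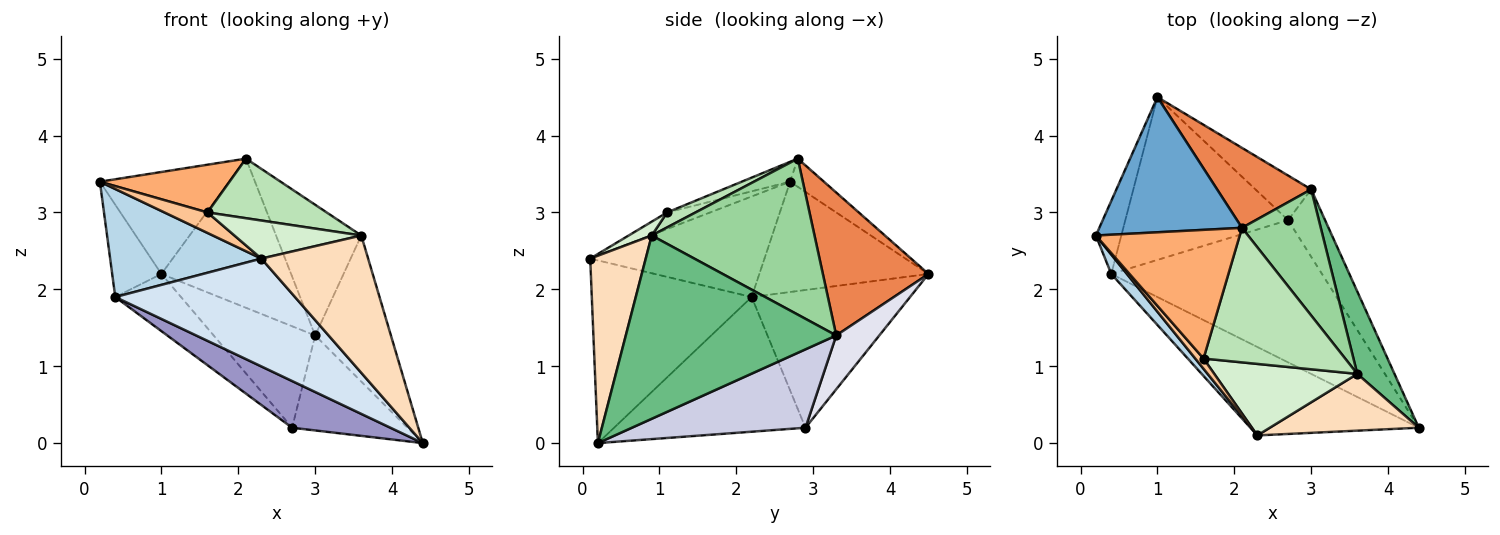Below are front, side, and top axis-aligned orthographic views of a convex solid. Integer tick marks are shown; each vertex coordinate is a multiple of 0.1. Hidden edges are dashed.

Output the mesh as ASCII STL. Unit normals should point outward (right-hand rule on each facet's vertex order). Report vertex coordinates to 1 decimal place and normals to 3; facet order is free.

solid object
 facet normal -0.156 0.595 0.789
  outer loop
   vertex 2.1 2.8 3.7
   vertex 1.0 4.5 2.2
   vertex 0.2 2.7 3.4
  endloop
 endfacet
 facet normal -0.938 0.273 -0.216
  outer loop
   vertex 0.4 2.2 1.9
   vertex 0.2 2.7 3.4
   vertex 1.0 4.5 2.2
  endloop
 endfacet
 facet normal -0.750 -0.651 0.117
  outer loop
   vertex 0.4 2.2 1.9
   vertex 2.3 0.1 2.4
   vertex 0.2 2.7 3.4
  endloop
 endfacet
 facet normal -0.567 -0.637 -0.522
  outer loop
   vertex 0.4 2.2 1.9
   vertex 4.4 0.2 0.0
   vertex 2.3 0.1 2.4
  endloop
 endfacet
 facet normal 0.583 0.716 0.384
  outer loop
   vertex 3.0 3.3 1.4
   vertex 1.0 4.5 2.2
   vertex 2.1 2.8 3.7
  endloop
 endfacet
 facet normal -0.129 -0.345 0.930
  outer loop
   vertex 1.6 1.1 3.0
   vertex 2.1 2.8 3.7
   vertex 0.2 2.7 3.4
  endloop
 endfacet
 facet normal -0.667 -0.667 0.333
  outer loop
   vertex 1.6 1.1 3.0
   vertex 0.2 2.7 3.4
   vertex 2.3 0.1 2.4
  endloop
 endfacet
 facet normal 0.433 -0.833 0.344
  outer loop
   vertex 3.6 0.9 2.7
   vertex 2.3 0.1 2.4
   vertex 4.4 0.2 0.0
  endloop
 endfacet
 facet normal 0.924 0.333 0.188
  outer loop
   vertex 3.6 0.9 2.7
   vertex 4.4 0.2 0.0
   vertex 3.0 3.3 1.4
  endloop
 endfacet
 facet normal 0.809 0.423 0.408
  outer loop
   vertex 3.6 0.9 2.7
   vertex 3.0 3.3 1.4
   vertex 2.1 2.8 3.7
  endloop
 endfacet
 facet normal 0.096 -0.403 0.910
  outer loop
   vertex 3.6 0.9 2.7
   vertex 2.1 2.8 3.7
   vertex 1.6 1.1 3.0
  endloop
 endfacet
 facet normal 0.085 -0.468 0.880
  outer loop
   vertex 3.6 0.9 2.7
   vertex 1.6 1.1 3.0
   vertex 2.3 0.1 2.4
  endloop
 endfacet
 facet normal -0.519 -0.267 -0.812
  outer loop
   vertex 2.7 2.9 0.2
   vertex 4.4 0.2 0.0
   vertex 0.4 2.2 1.9
  endloop
 endfacet
 facet normal -0.624 0.259 -0.737
  outer loop
   vertex 2.7 2.9 0.2
   vertex 0.4 2.2 1.9
   vertex 1.0 4.5 2.2
  endloop
 endfacet
 facet normal 0.775 0.515 -0.366
  outer loop
   vertex 2.7 2.9 0.2
   vertex 3.0 3.3 1.4
   vertex 4.4 0.2 0.0
  endloop
 endfacet
 facet normal 0.362 0.853 -0.375
  outer loop
   vertex 2.7 2.9 0.2
   vertex 1.0 4.5 2.2
   vertex 3.0 3.3 1.4
  endloop
 endfacet
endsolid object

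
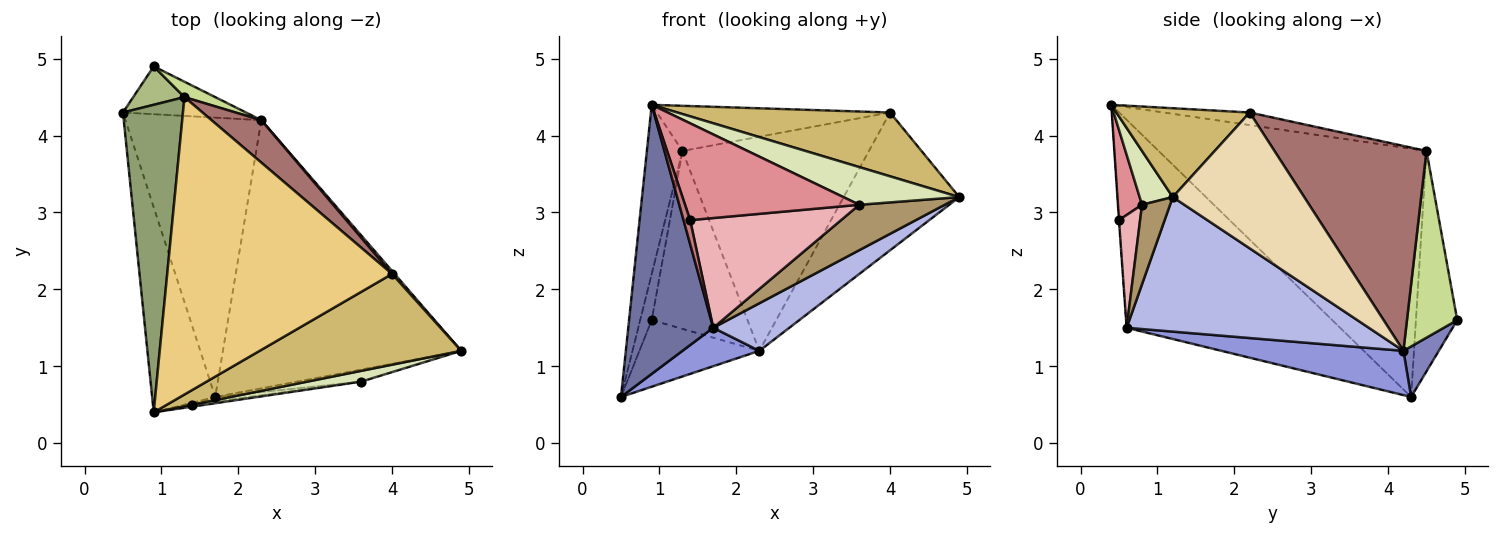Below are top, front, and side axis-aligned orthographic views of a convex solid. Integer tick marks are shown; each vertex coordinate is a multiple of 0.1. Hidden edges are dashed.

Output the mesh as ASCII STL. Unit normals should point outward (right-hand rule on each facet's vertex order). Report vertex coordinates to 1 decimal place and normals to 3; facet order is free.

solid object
 facet normal -0.894 -0.356 -0.271
  outer loop
   vertex 1.7 0.6 1.5
   vertex 0.9 0.4 4.4
   vertex 0.5 4.3 0.6
  endloop
 endfacet
 facet normal 0.233 0.790 -0.567
  outer loop
   vertex 2.3 4.2 1.2
   vertex 0.5 4.3 0.6
   vertex 0.9 4.9 1.6
  endloop
 endfacet
 facet normal 0.307 -0.130 -0.943
  outer loop
   vertex 2.3 4.2 1.2
   vertex 1.7 0.6 1.5
   vertex 0.5 4.3 0.6
  endloop
 endfacet
 facet normal 0.486 -0.153 -0.861
  outer loop
   vertex 2.3 4.2 1.2
   vertex 4.9 1.2 3.2
   vertex 1.7 0.6 1.5
  endloop
 endfacet
 facet normal -0.964 0.128 0.233
  outer loop
   vertex 1.3 4.5 3.8
   vertex 0.5 4.3 0.6
   vertex 0.9 0.4 4.4
  endloop
 endfacet
 facet normal -0.940 0.262 0.219
  outer loop
   vertex 1.3 4.5 3.8
   vertex 0.9 4.9 1.6
   vertex 0.5 4.3 0.6
  endloop
 endfacet
 facet normal 0.463 0.883 0.076
  outer loop
   vertex 1.3 4.5 3.8
   vertex 2.3 4.2 1.2
   vertex 0.9 4.9 1.6
  endloop
 endfacet
 facet normal 0.265 -0.927 0.265
  outer loop
   vertex 3.6 0.8 3.1
   vertex 4.9 1.2 3.2
   vertex 0.9 0.4 4.4
  endloop
 endfacet
 facet normal 0.302 -0.922 -0.244
  outer loop
   vertex 3.6 0.8 3.1
   vertex 1.7 0.6 1.5
   vertex 4.9 1.2 3.2
  endloop
 endfacet
 facet normal 0.339 -0.541 0.769
  outer loop
   vertex 4.0 2.2 4.3
   vertex 0.9 0.4 4.4
   vertex 4.9 1.2 3.2
  endloop
 endfacet
 facet normal -0.055 0.150 0.987
  outer loop
   vertex 4.0 2.2 4.3
   vertex 1.3 4.5 3.8
   vertex 0.9 0.4 4.4
  endloop
 endfacet
 facet normal 0.751 0.660 0.014
  outer loop
   vertex 4.0 2.2 4.3
   vertex 4.9 1.2 3.2
   vertex 2.3 4.2 1.2
  endloop
 endfacet
 facet normal 0.625 0.766 0.152
  outer loop
   vertex 4.0 2.2 4.3
   vertex 2.3 4.2 1.2
   vertex 1.3 4.5 3.8
  endloop
 endfacet
 facet normal -0.040 -0.996 -0.080
  outer loop
   vertex 1.4 0.5 2.9
   vertex 0.9 0.4 4.4
   vertex 1.7 0.6 1.5
  endloop
 endfacet
 facet normal 0.137 -0.990 -0.020
  outer loop
   vertex 1.4 0.5 2.9
   vertex 3.6 0.8 3.1
   vertex 0.9 0.4 4.4
  endloop
 endfacet
 facet normal 0.139 -0.989 -0.041
  outer loop
   vertex 1.4 0.5 2.9
   vertex 1.7 0.6 1.5
   vertex 3.6 0.8 3.1
  endloop
 endfacet
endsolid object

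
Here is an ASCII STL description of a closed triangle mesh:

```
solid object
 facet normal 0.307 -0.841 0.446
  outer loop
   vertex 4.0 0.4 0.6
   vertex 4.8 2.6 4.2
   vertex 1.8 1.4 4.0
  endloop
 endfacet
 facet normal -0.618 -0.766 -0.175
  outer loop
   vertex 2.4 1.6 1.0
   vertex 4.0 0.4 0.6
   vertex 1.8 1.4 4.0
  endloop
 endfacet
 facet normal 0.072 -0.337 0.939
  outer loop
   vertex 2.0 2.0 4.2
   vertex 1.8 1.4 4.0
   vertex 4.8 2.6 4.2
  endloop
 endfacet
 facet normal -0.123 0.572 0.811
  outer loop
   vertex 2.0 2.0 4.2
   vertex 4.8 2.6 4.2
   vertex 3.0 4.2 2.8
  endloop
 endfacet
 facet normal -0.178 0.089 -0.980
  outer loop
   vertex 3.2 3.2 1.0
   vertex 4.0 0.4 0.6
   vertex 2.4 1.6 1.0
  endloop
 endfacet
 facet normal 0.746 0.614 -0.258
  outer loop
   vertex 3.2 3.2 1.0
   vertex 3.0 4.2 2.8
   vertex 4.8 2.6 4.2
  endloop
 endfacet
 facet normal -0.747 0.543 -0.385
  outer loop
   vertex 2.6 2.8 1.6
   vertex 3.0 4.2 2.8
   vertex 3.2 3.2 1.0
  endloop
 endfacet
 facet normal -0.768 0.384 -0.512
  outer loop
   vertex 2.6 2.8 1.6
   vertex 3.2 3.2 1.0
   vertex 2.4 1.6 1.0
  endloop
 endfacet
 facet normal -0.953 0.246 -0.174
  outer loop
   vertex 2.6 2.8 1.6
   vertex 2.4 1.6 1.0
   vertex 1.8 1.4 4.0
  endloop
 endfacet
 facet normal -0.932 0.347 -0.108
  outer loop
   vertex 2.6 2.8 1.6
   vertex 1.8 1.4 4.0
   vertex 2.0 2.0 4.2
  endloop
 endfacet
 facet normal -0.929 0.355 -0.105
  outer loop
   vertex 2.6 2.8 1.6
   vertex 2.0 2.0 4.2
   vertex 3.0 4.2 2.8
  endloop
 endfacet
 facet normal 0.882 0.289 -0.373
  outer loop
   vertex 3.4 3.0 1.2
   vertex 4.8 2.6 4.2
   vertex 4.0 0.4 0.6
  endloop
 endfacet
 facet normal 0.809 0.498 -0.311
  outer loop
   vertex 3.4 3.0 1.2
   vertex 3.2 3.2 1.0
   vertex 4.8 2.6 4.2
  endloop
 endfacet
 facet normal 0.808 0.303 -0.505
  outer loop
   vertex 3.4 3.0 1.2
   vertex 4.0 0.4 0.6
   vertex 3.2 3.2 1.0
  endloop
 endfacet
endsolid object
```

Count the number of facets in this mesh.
14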